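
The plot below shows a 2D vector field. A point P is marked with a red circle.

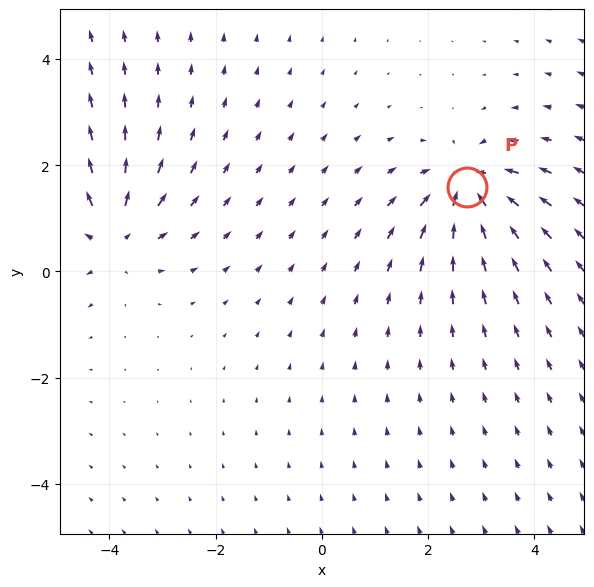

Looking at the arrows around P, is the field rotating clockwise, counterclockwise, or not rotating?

Near P at (2.7, 1.6) the arrows show no circulation. The curl there is ≈0.

not rotating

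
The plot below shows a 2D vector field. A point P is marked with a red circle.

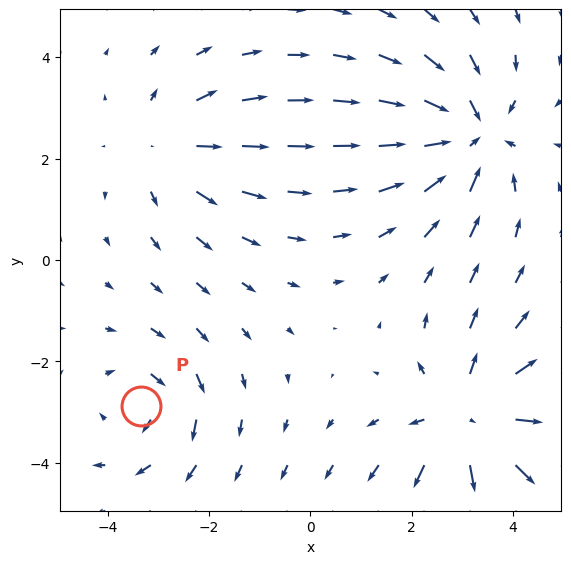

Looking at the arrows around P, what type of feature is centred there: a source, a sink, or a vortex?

vortex

At P (-3.3, -2.9) the arrows circulate clockwise. Divergence ≈0, curl about -3 — near-zero divergence with nonzero curl is a vortex.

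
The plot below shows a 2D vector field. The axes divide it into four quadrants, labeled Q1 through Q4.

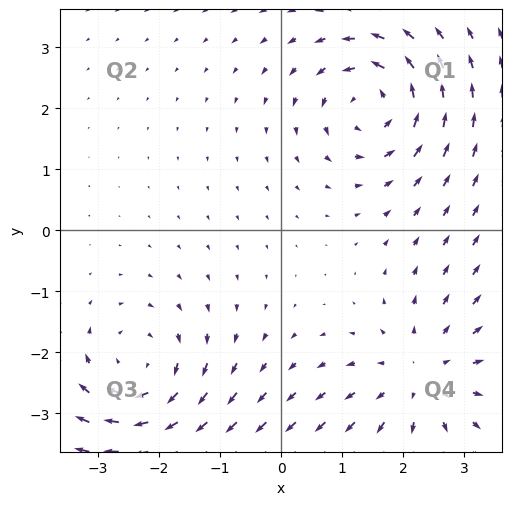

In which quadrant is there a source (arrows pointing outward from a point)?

Q4

The source sits at approximately (2.3, -2.4), which lies in quadrant Q4. The divergence there is about +3, positive as expected for a source.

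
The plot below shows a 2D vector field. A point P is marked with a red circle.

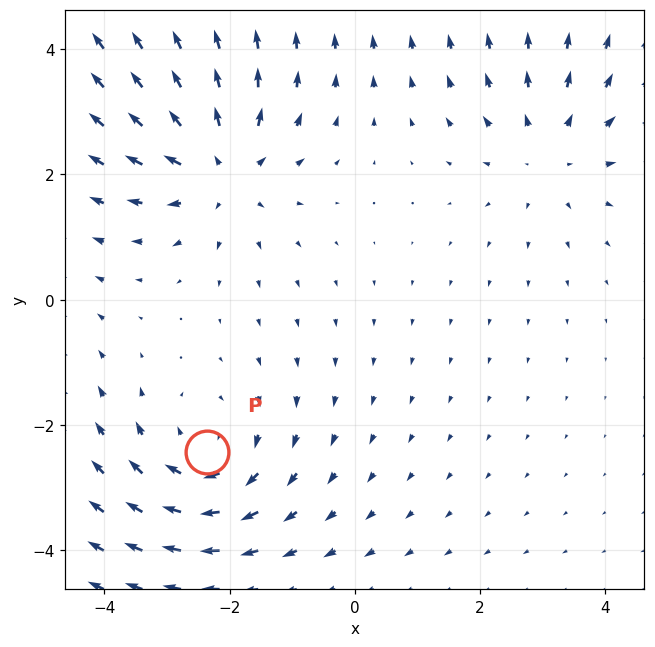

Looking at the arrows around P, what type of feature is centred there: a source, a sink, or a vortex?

vortex

At P (-2.4, -2.4) the arrows circulate clockwise. Divergence ≈0, curl about -3 — near-zero divergence with nonzero curl is a vortex.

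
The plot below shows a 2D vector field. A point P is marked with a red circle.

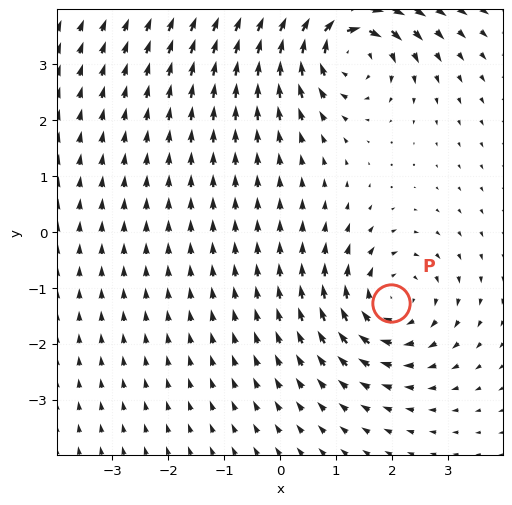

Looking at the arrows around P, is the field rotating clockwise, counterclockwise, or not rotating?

clockwise

Near P at (2.0, -1.3) the arrows circulate clockwise. The curl (z-component) there is about -4; negative curl means clockwise rotation.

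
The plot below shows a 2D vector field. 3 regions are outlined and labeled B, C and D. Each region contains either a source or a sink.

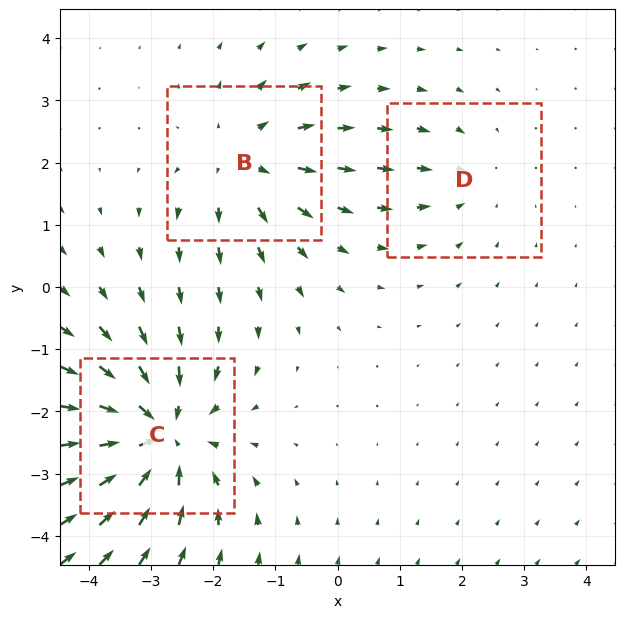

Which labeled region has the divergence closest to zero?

D

Divergence at each region's feature centre — B: about +3, C: about -5, D: about -2. Region D is closest to zero.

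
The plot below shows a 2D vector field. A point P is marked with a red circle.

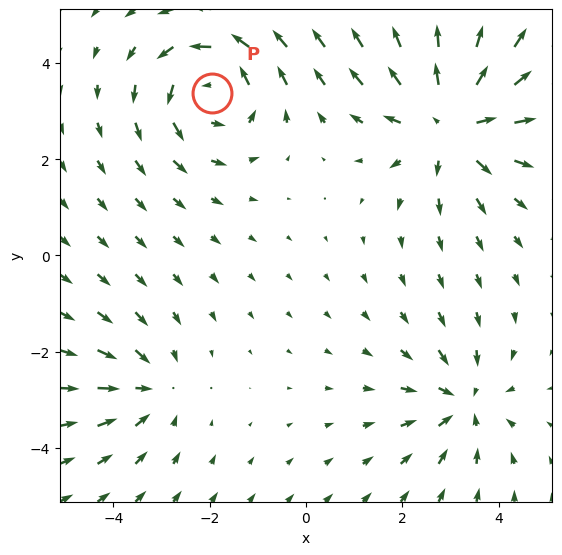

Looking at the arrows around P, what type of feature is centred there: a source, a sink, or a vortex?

vortex

At P (-2.0, 3.4) the arrows circulate counterclockwise. Divergence ≈0, curl about +4 — near-zero divergence with nonzero curl is a vortex.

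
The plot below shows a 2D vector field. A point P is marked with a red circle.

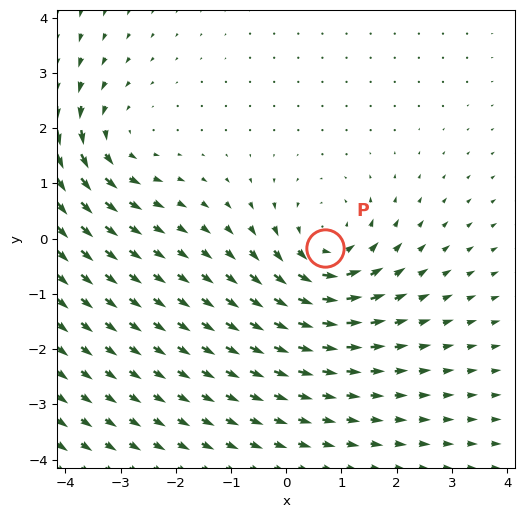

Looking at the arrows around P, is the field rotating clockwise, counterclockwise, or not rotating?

counterclockwise

Near P at (0.7, -0.2) the arrows circulate counterclockwise. The curl (z-component) there is about +3; positive curl means counterclockwise rotation.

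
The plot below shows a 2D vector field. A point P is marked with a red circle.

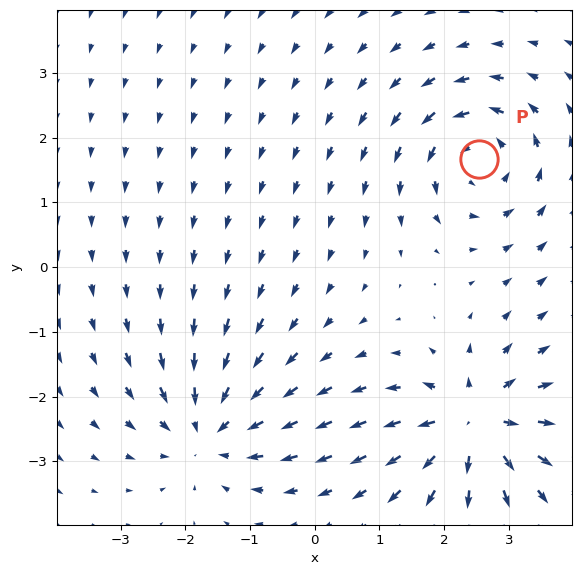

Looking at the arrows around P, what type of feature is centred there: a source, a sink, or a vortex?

vortex

At P (2.5, 1.7) the arrows circulate counterclockwise. Divergence ≈0, curl about +5 — near-zero divergence with nonzero curl is a vortex.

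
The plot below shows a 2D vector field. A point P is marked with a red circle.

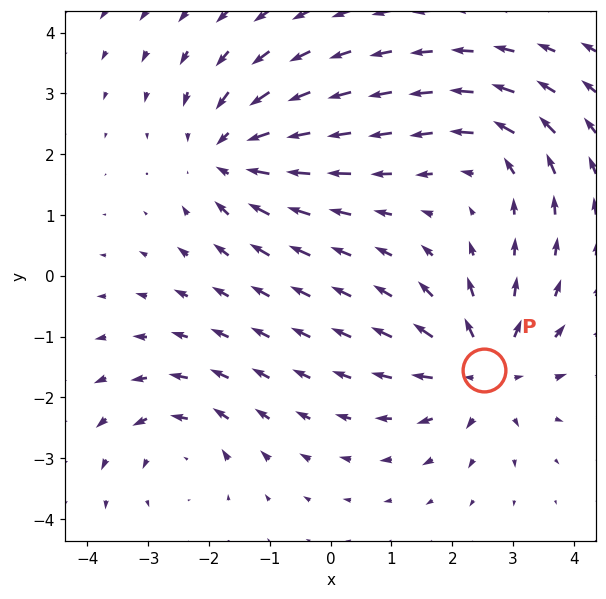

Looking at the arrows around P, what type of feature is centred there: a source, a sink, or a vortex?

At P (2.5, -1.5) the arrows spread outward. Divergence about +6, curl ≈0 — positive divergence with near-zero curl is a source.

source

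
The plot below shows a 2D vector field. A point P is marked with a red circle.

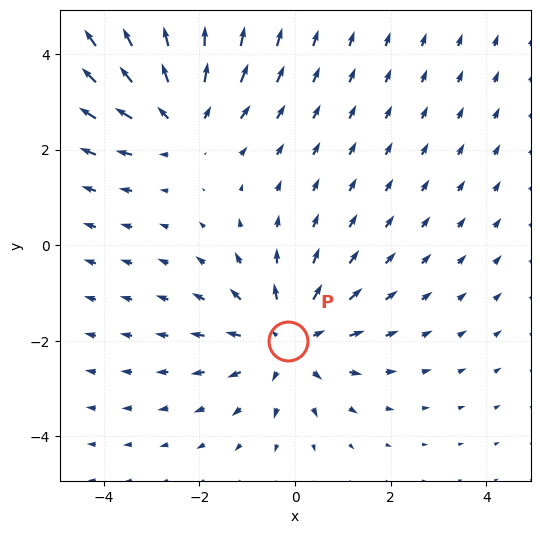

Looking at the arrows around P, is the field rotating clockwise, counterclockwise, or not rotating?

Near P at (-0.2, -2.0) the arrows show no circulation. The curl there is ≈0.

not rotating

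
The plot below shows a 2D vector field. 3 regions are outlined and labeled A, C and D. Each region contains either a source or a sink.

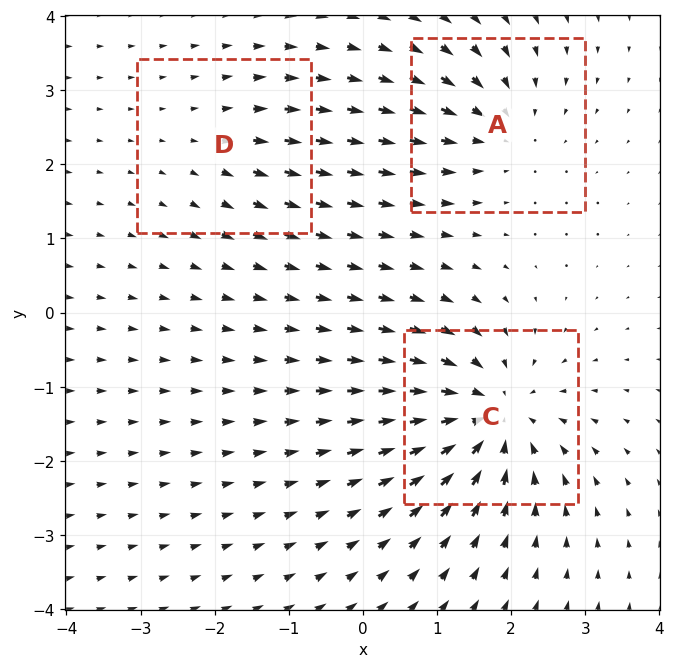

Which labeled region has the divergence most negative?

C

Divergence at each region's feature centre — A: about -3, C: about -6, D: about +2. Region C is most negative.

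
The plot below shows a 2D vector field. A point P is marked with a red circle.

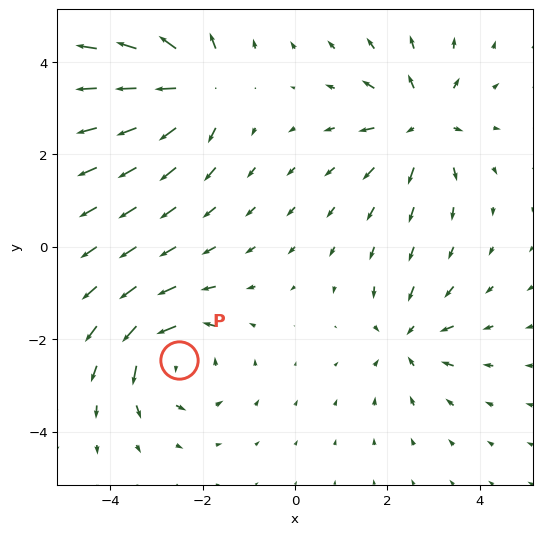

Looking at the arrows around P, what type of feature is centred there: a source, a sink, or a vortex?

At P (-2.5, -2.4) the arrows circulate counterclockwise. Divergence ≈0, curl about +4 — near-zero divergence with nonzero curl is a vortex.

vortex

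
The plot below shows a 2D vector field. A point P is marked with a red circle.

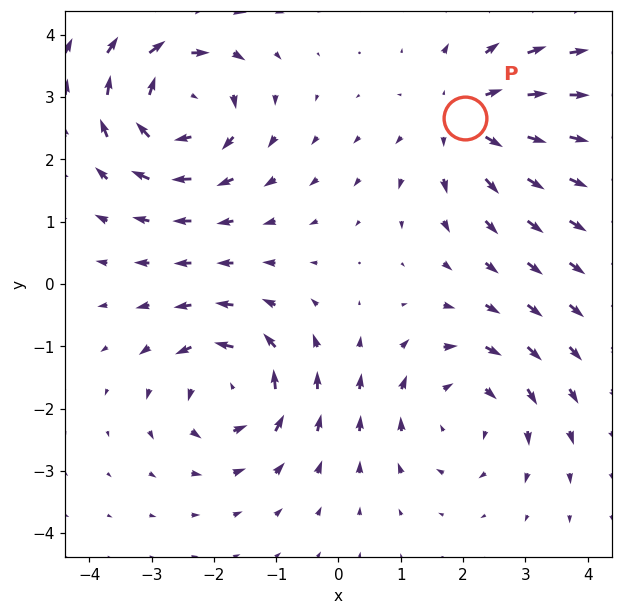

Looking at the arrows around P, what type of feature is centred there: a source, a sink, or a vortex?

source

At P (2.0, 2.7) the arrows spread outward. Divergence about +4, curl ≈0 — positive divergence with near-zero curl is a source.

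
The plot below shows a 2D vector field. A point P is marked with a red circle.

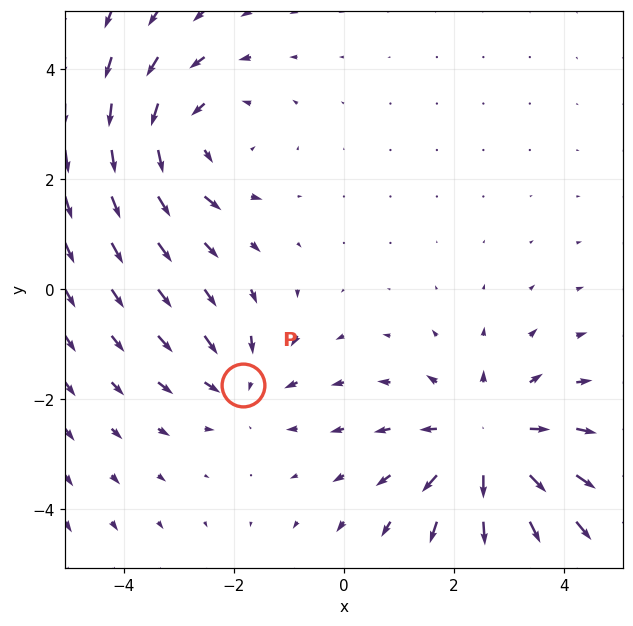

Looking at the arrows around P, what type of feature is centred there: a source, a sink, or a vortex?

sink

At P (-1.8, -1.7) the arrows converge inward. Divergence about -3, curl ≈0 — negative divergence with near-zero curl is a sink.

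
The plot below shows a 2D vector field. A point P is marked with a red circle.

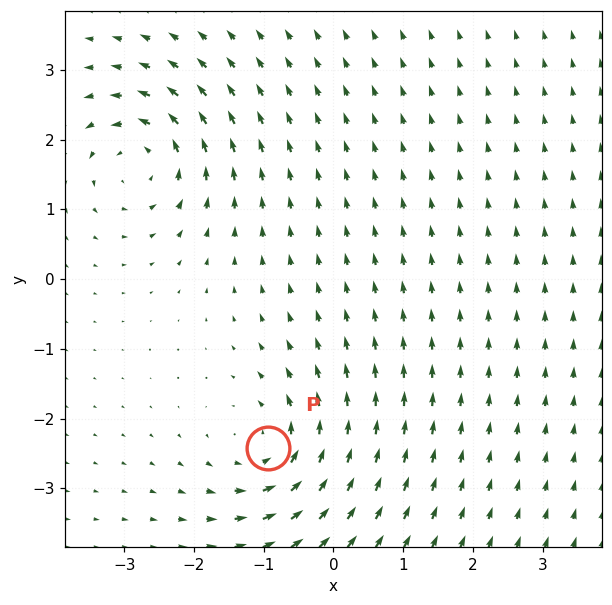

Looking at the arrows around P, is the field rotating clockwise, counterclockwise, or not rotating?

counterclockwise

Near P at (-0.9, -2.4) the arrows circulate counterclockwise. The curl (z-component) there is about +4; positive curl means counterclockwise rotation.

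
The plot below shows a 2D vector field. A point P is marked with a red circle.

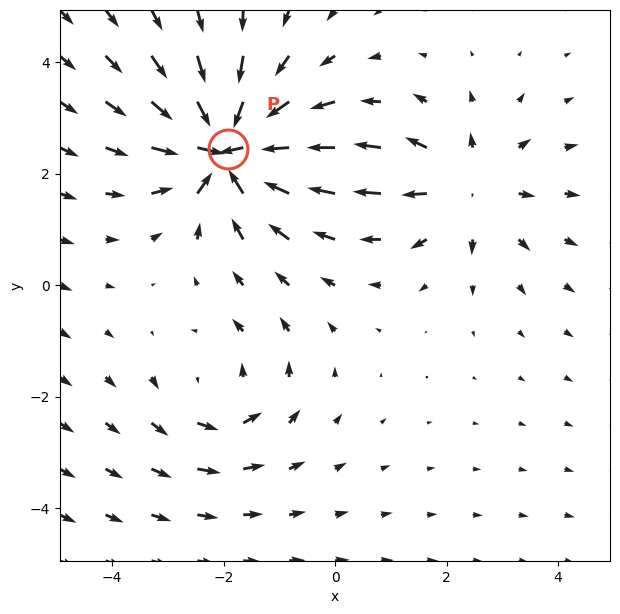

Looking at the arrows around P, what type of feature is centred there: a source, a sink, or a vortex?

At P (-1.9, 2.5) the arrows converge inward. Divergence about -6, curl ≈0 — negative divergence with near-zero curl is a sink.

sink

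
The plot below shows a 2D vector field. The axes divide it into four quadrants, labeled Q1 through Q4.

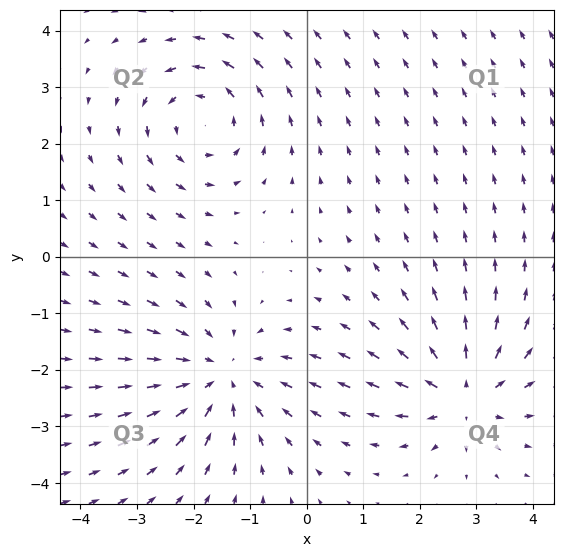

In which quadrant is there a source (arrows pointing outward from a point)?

Q4

The source sits at approximately (2.8, -2.4), which lies in quadrant Q4. The divergence there is about +4, positive as expected for a source.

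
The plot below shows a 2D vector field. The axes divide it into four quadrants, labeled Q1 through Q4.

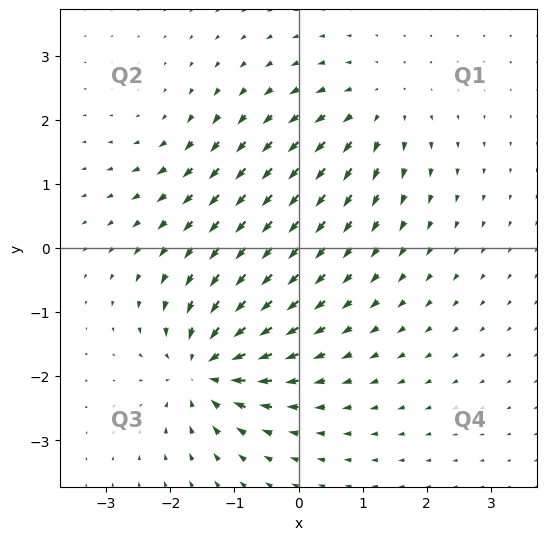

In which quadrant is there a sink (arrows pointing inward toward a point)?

Q3

The sink sits at approximately (-1.4, -1.9), which lies in quadrant Q3. The divergence there is about -7, negative as expected for a sink.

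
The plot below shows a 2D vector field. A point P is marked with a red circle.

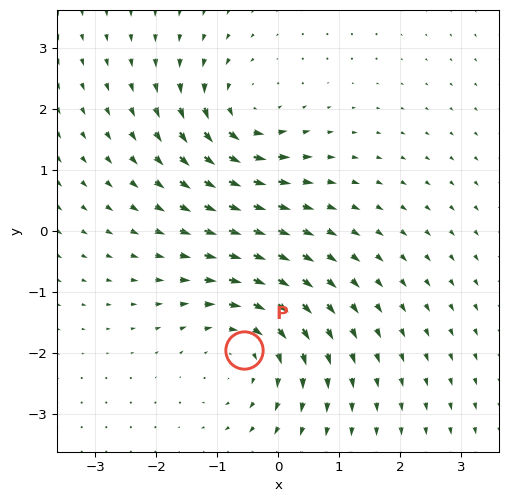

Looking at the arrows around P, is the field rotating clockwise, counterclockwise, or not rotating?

clockwise

Near P at (-0.6, -2.0) the arrows circulate clockwise. The curl (z-component) there is about -4; negative curl means clockwise rotation.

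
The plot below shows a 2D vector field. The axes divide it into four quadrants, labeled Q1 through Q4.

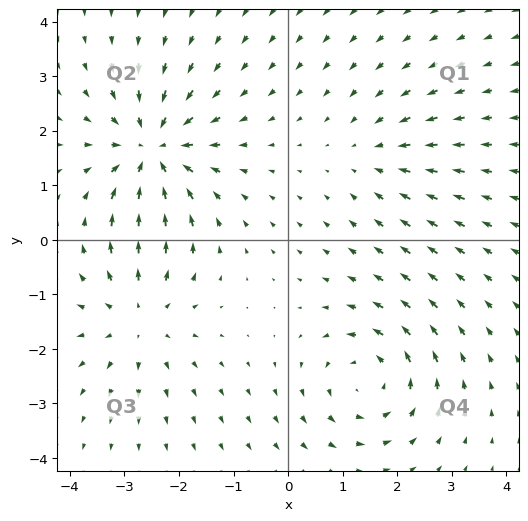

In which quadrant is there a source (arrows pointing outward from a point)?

The source sits at approximately (-2.7, -1.4), which lies in quadrant Q3. The divergence there is about +4, positive as expected for a source.

Q3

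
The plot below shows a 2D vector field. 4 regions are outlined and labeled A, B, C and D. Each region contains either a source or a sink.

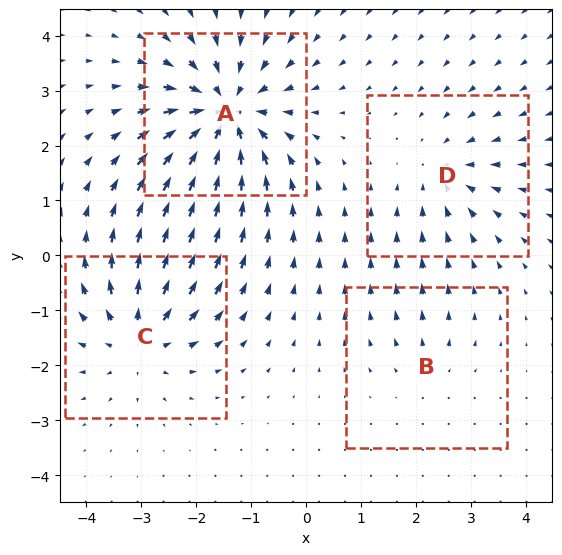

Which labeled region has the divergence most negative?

Divergence at each region's feature centre — A: about -8, B: about +2, C: about +5, D: about -4. Region A is most negative.

A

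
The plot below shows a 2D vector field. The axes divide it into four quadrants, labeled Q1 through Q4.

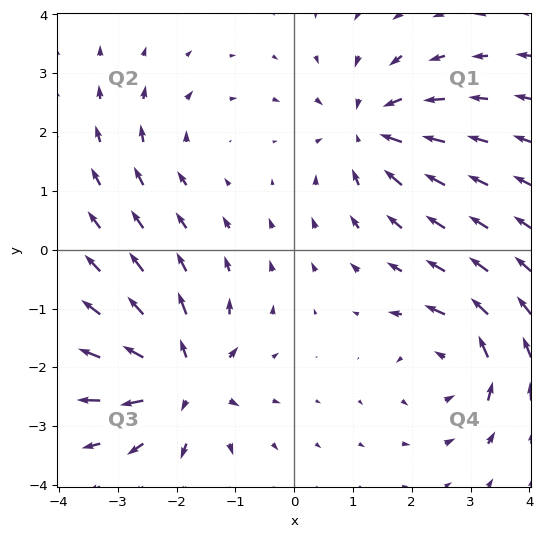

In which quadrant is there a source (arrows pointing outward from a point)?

The source sits at approximately (-1.9, -2.2), which lies in quadrant Q3. The divergence there is about +7, positive as expected for a source.

Q3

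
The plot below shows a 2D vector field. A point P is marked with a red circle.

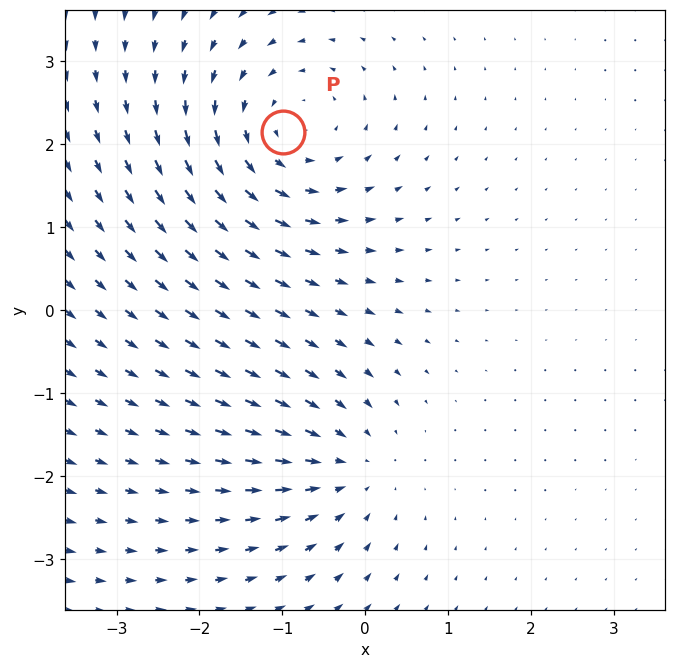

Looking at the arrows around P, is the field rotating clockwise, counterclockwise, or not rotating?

Near P at (-1.0, 2.1) the arrows circulate counterclockwise. The curl (z-component) there is about +4; positive curl means counterclockwise rotation.

counterclockwise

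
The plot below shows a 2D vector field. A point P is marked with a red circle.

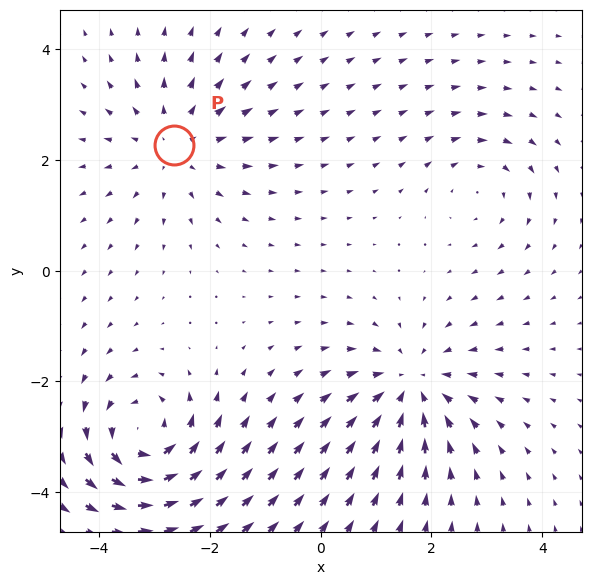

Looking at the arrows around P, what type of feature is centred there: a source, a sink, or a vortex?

source

At P (-2.6, 2.3) the arrows spread outward. Divergence about +3, curl ≈0 — positive divergence with near-zero curl is a source.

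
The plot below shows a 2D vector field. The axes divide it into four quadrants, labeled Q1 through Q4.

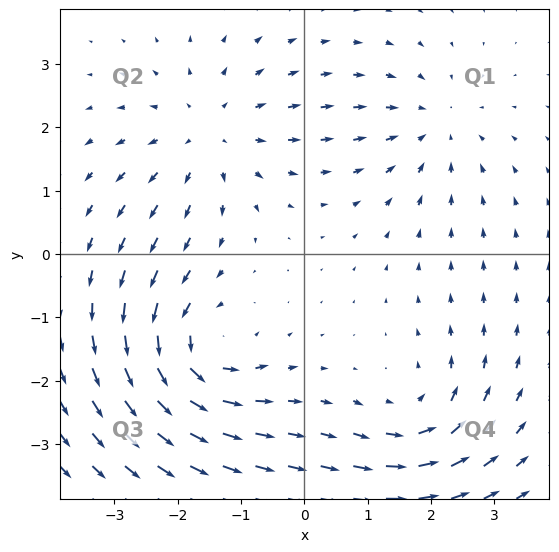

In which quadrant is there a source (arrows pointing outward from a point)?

Q2

The source sits at approximately (-1.5, 1.9), which lies in quadrant Q2. The divergence there is about +4, positive as expected for a source.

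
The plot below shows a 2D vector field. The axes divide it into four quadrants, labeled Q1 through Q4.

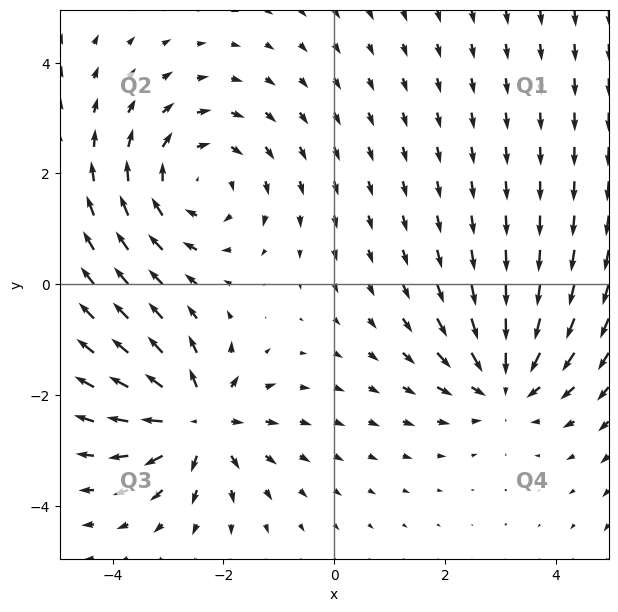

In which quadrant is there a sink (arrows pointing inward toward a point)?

Q4

The sink sits at approximately (3.1, -1.8), which lies in quadrant Q4. The divergence there is about -3, negative as expected for a sink.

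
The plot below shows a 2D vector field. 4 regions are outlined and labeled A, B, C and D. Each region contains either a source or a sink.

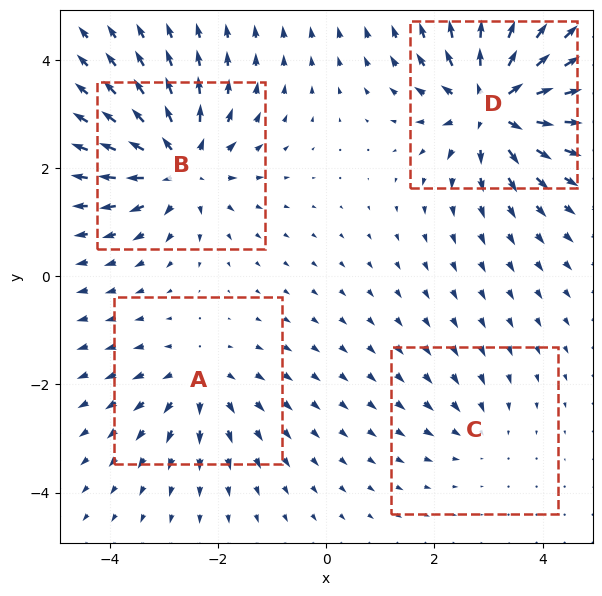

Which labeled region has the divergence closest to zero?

Divergence at each region's feature centre — A: about +4, B: about +6, C: about -2, D: about +8. Region C is closest to zero.

C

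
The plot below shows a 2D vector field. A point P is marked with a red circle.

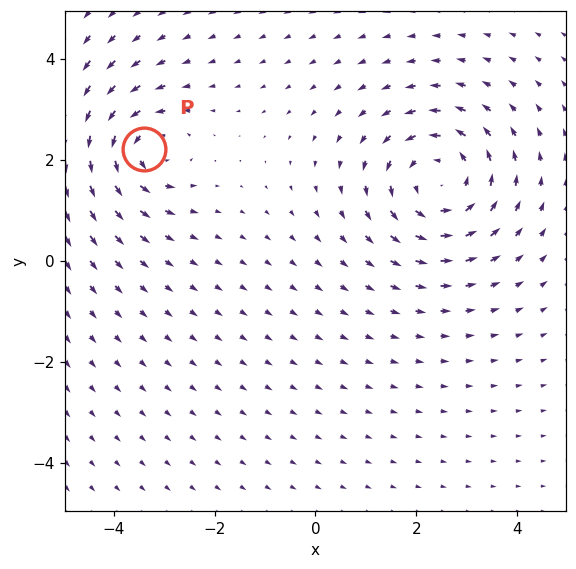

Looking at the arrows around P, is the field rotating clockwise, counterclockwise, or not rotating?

counterclockwise

Near P at (-3.4, 2.2) the arrows circulate counterclockwise. The curl (z-component) there is about +5; positive curl means counterclockwise rotation.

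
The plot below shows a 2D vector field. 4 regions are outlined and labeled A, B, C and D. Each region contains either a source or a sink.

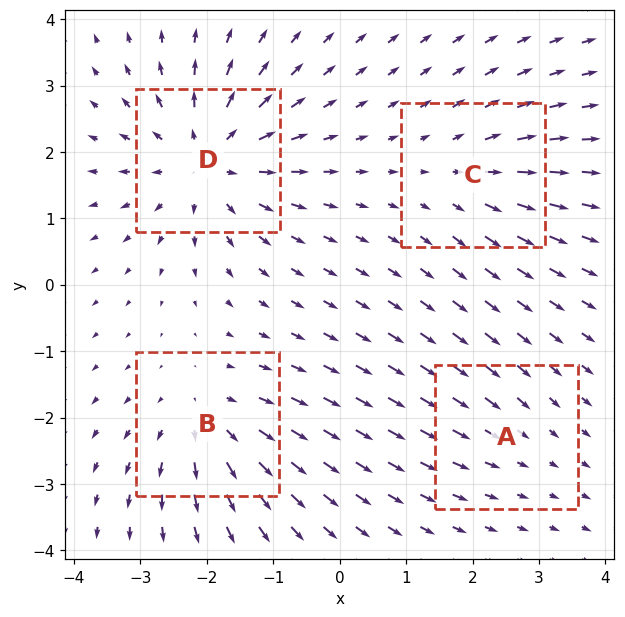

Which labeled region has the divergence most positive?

Divergence at each region's feature centre — A: about -2, B: about +5, C: about +3, D: about +7. Region D is most positive.

D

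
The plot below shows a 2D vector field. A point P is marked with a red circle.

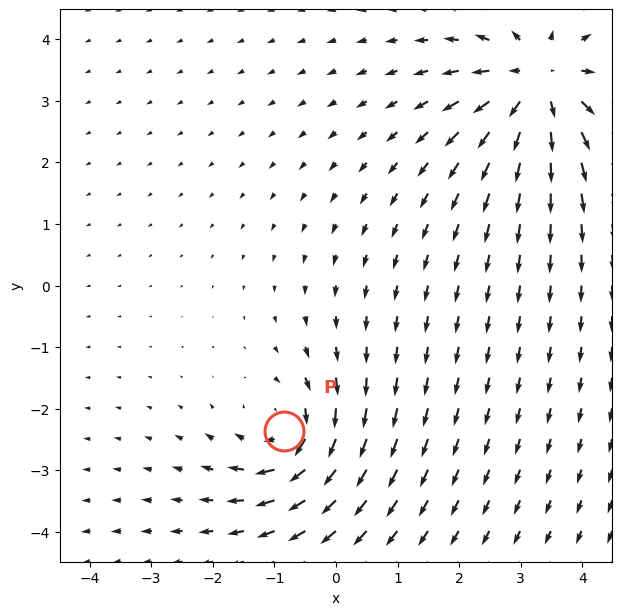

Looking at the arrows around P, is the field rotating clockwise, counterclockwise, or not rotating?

Near P at (-0.8, -2.4) the arrows circulate clockwise. The curl (z-component) there is about -4; negative curl means clockwise rotation.

clockwise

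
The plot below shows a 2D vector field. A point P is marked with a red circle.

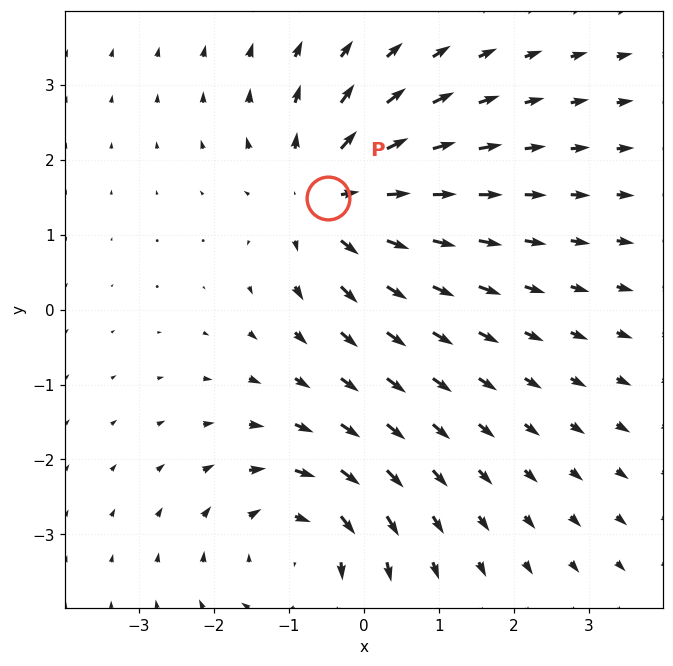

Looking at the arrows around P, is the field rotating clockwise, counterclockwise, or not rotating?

not rotating

Near P at (-0.5, 1.5) the arrows show no circulation. The curl there is ≈0.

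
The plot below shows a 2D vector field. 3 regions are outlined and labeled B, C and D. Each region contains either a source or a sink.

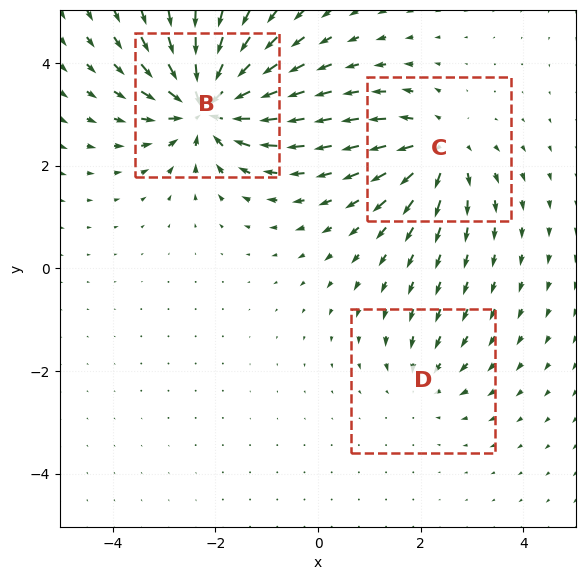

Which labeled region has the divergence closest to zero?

Divergence at each region's feature centre — B: about -6, C: about +4, D: about -2. Region D is closest to zero.

D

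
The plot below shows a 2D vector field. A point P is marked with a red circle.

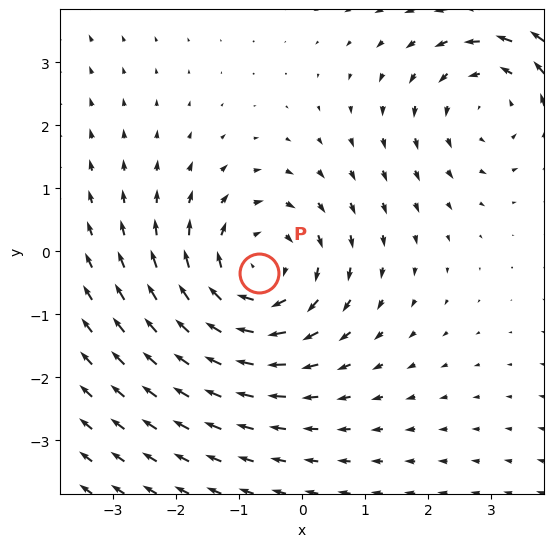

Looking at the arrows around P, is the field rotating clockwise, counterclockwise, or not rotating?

Near P at (-0.7, -0.3) the arrows circulate clockwise. The curl (z-component) there is about -3; negative curl means clockwise rotation.

clockwise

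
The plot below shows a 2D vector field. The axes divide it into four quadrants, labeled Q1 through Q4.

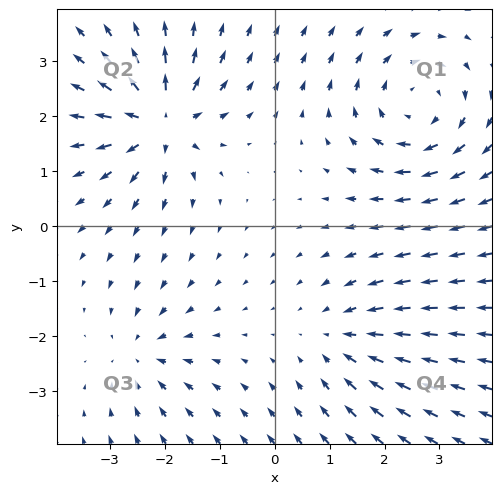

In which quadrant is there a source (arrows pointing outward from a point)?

The source sits at approximately (-2.1, 1.9), which lies in quadrant Q2. The divergence there is about +6, positive as expected for a source.

Q2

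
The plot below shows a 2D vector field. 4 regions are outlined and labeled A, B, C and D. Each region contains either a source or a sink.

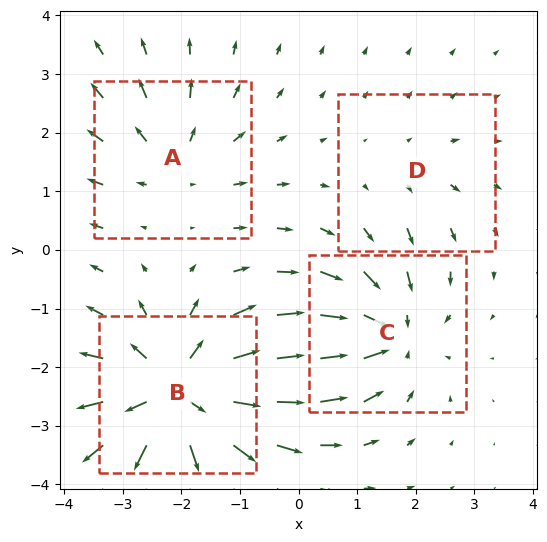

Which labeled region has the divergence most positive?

Divergence at each region's feature centre — A: about +3, B: about +7, C: about -5, D: about +2. Region B is most positive.

B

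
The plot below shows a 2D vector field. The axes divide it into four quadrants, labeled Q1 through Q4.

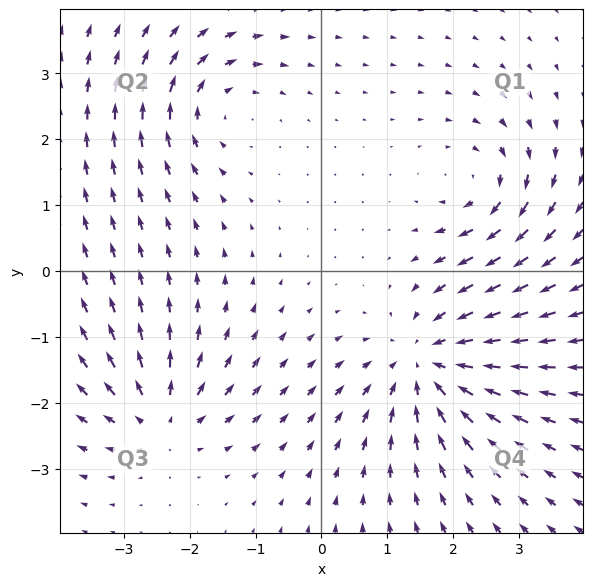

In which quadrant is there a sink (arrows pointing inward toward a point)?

Q4

The sink sits at approximately (1.6, -1.4), which lies in quadrant Q4. The divergence there is about -5, negative as expected for a sink.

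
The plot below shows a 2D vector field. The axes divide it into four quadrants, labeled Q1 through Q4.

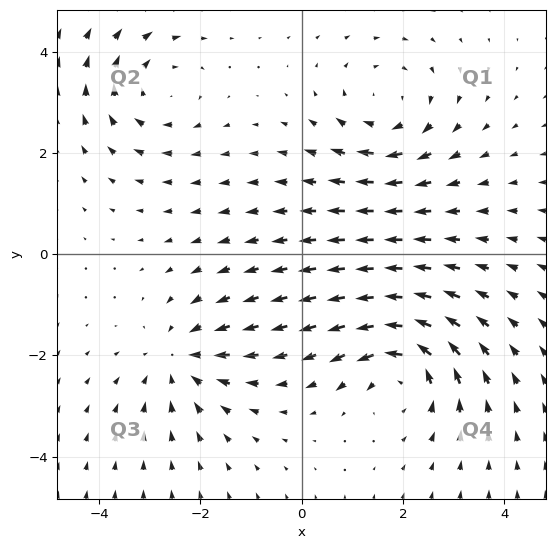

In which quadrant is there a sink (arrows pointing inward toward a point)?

Q3

The sink sits at approximately (-2.4, -2.1), which lies in quadrant Q3. The divergence there is about -4, negative as expected for a sink.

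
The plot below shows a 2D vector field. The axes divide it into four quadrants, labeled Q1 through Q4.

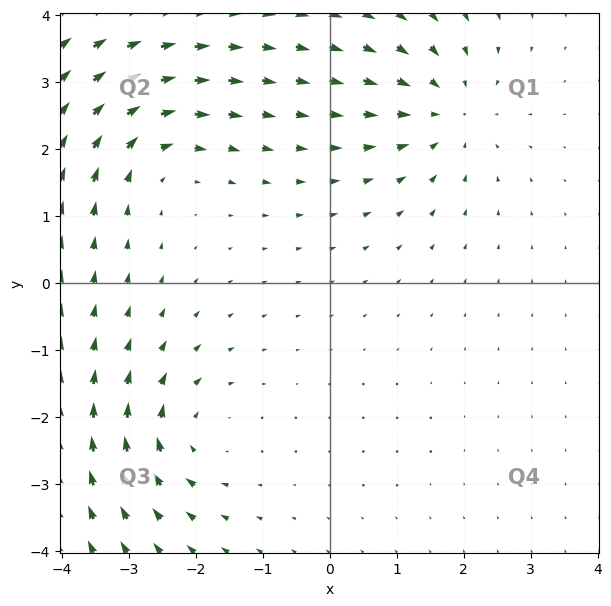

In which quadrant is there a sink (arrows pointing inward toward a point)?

Q1

The sink sits at approximately (1.7, 2.6), which lies in quadrant Q1. The divergence there is about -3, negative as expected for a sink.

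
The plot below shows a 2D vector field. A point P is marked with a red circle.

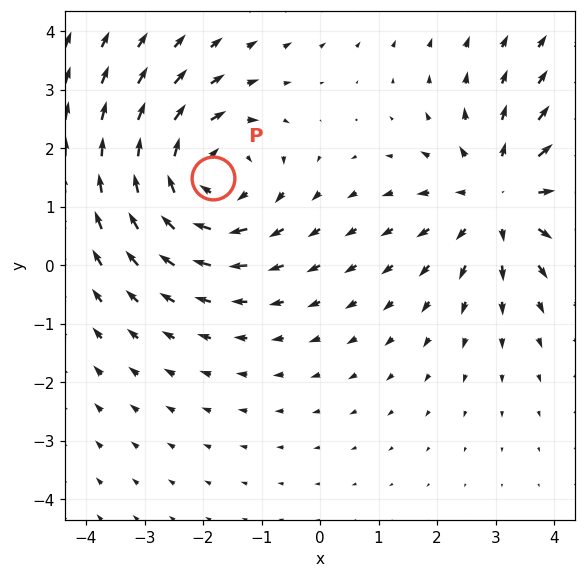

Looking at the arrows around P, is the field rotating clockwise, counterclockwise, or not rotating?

clockwise

Near P at (-1.8, 1.5) the arrows circulate clockwise. The curl (z-component) there is about -4; negative curl means clockwise rotation.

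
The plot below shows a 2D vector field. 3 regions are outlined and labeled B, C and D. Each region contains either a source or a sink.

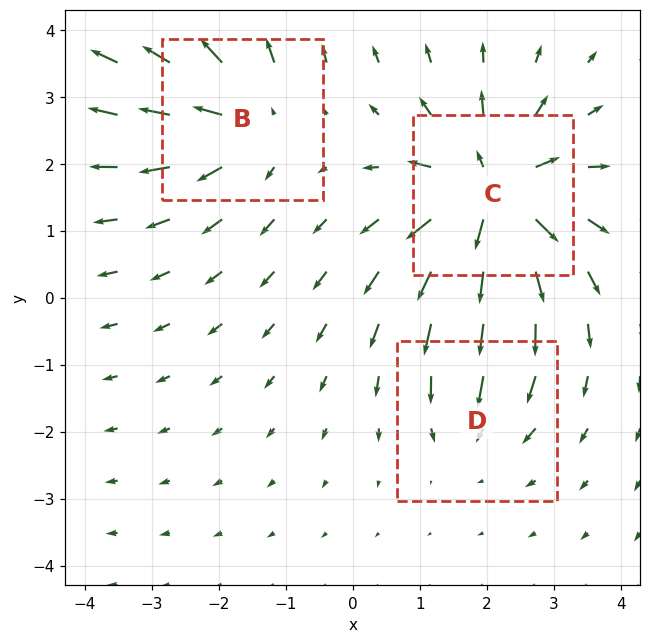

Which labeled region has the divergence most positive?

Divergence at each region's feature centre — B: about +4, C: about +6, D: about -3. Region C is most positive.

C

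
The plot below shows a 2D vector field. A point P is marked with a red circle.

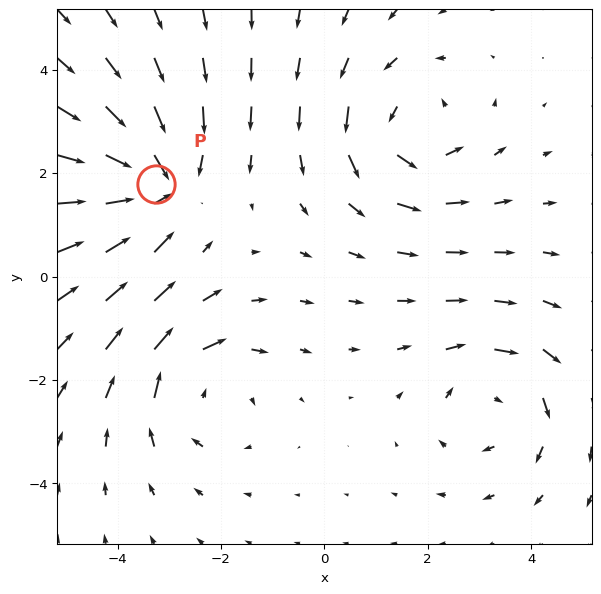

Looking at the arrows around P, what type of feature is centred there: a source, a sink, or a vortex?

sink

At P (-3.3, 1.8) the arrows converge inward. Divergence about -4, curl ≈0 — negative divergence with near-zero curl is a sink.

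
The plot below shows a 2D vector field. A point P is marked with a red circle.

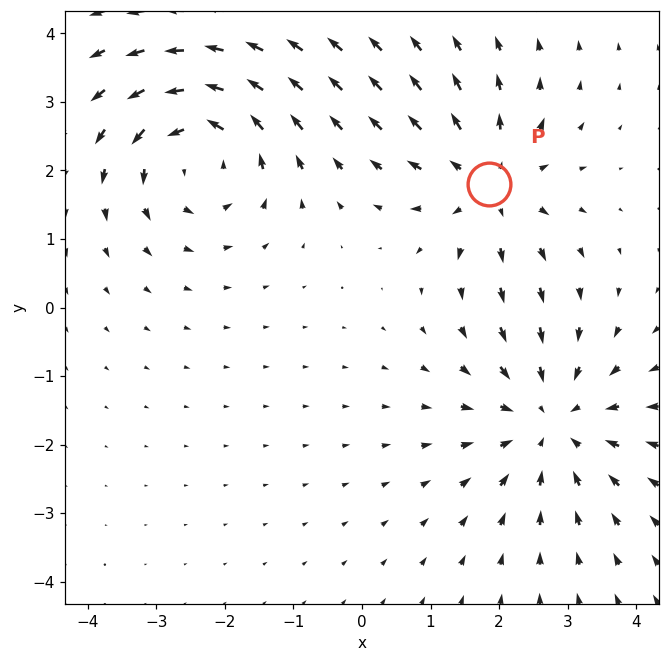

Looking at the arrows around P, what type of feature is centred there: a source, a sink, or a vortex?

source

At P (1.8, 1.8) the arrows spread outward. Divergence about +3, curl ≈0 — positive divergence with near-zero curl is a source.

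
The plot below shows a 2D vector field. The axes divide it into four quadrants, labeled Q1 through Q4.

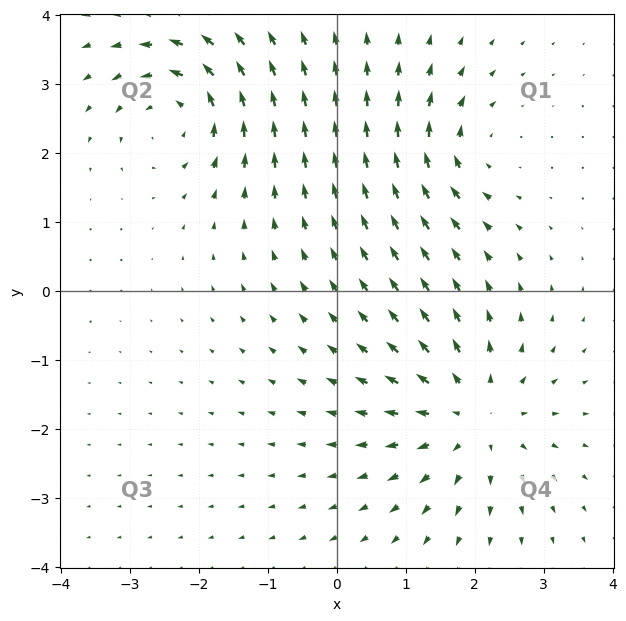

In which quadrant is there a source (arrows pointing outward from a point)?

The source sits at approximately (2.0, -1.8), which lies in quadrant Q4. The divergence there is about +4, positive as expected for a source.

Q4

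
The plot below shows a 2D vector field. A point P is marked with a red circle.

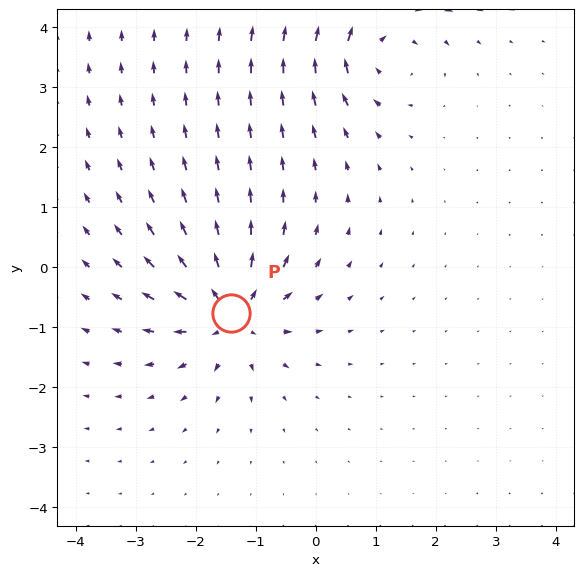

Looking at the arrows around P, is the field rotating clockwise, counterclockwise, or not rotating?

not rotating

Near P at (-1.4, -0.8) the arrows show no circulation. The curl there is ≈0.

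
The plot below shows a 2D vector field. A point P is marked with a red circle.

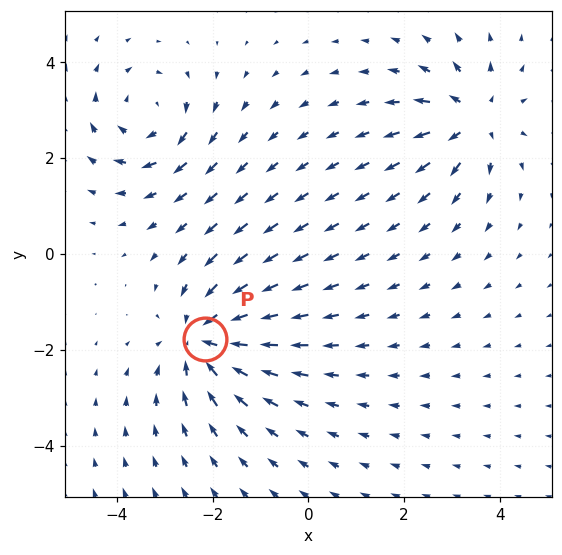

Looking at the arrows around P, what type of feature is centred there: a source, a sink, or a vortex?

sink

At P (-2.2, -1.8) the arrows converge inward. Divergence about -5, curl ≈0 — negative divergence with near-zero curl is a sink.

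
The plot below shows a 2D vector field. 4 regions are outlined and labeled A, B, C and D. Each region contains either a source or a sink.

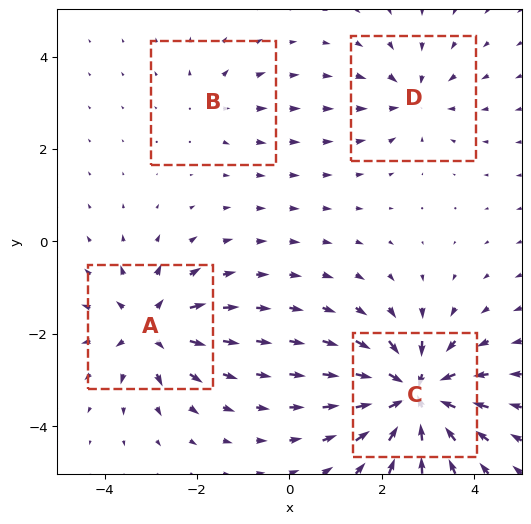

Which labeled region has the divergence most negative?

C

Divergence at each region's feature centre — A: about +6, B: about +2, C: about -8, D: about -4. Region C is most negative.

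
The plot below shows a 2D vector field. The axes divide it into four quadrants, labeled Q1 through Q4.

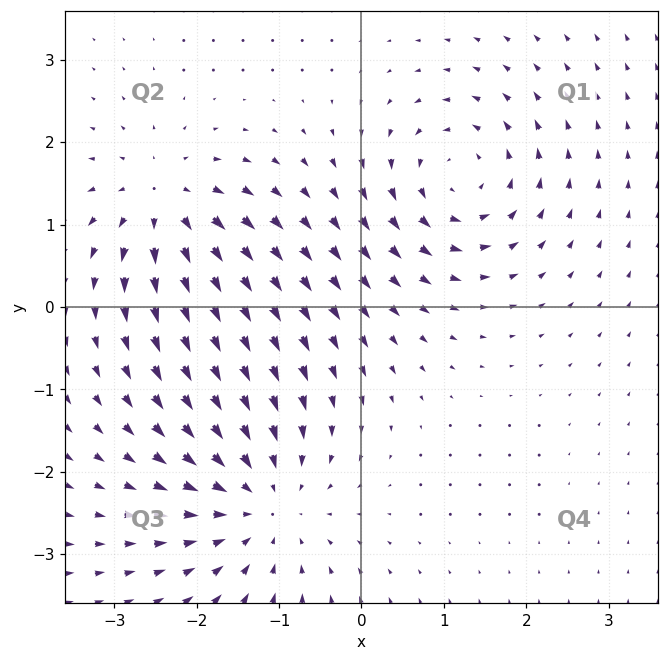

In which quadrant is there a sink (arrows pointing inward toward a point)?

Q3

The sink sits at approximately (-1.2, -2.4), which lies in quadrant Q3. The divergence there is about -4, negative as expected for a sink.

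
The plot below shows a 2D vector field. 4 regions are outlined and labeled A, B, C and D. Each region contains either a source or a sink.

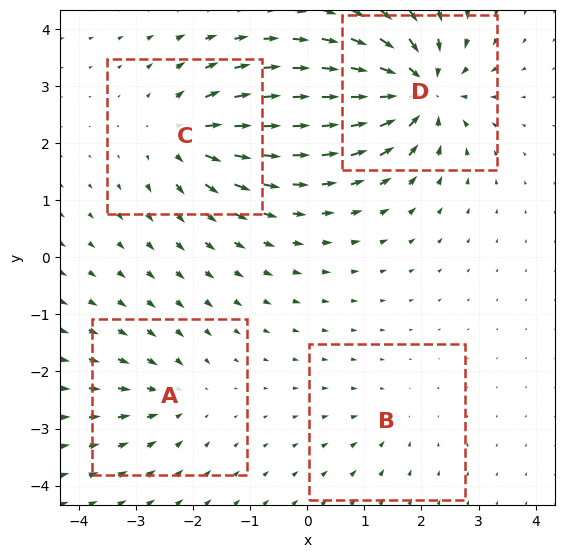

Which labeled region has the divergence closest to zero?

Divergence at each region's feature centre — A: about -4, B: about -3, C: about +6, D: about -9. Region B is closest to zero.

B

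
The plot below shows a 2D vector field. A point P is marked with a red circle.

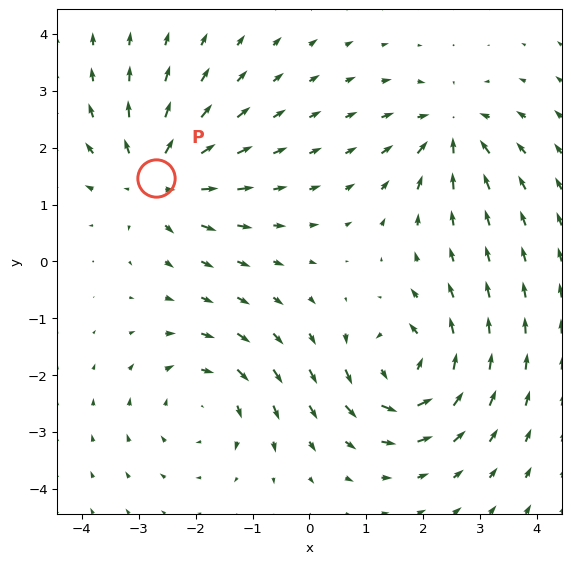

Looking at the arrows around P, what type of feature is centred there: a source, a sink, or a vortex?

source

At P (-2.7, 1.5) the arrows spread outward. Divergence about +5, curl ≈0 — positive divergence with near-zero curl is a source.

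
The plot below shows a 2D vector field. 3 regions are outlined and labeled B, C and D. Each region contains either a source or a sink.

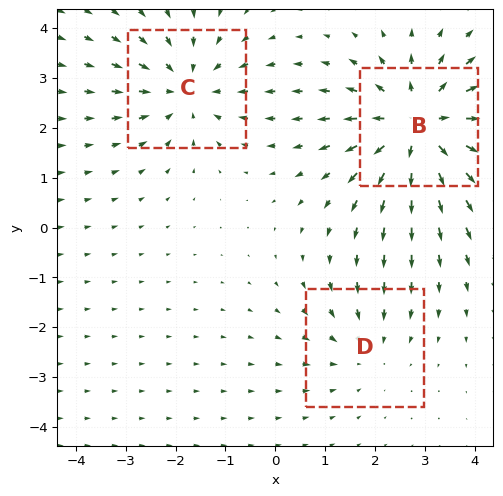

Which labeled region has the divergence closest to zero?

D

Divergence at each region's feature centre — B: about +4, C: about -3, D: about -2. Region D is closest to zero.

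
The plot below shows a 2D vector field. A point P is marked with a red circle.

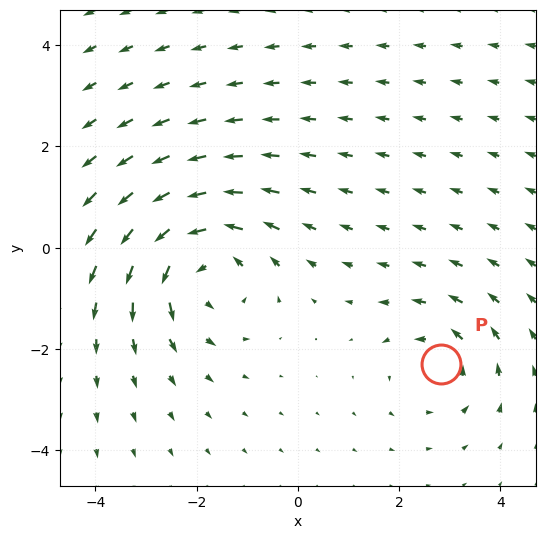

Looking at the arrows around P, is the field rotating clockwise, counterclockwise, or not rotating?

counterclockwise

Near P at (2.8, -2.3) the arrows circulate counterclockwise. The curl (z-component) there is about +3; positive curl means counterclockwise rotation.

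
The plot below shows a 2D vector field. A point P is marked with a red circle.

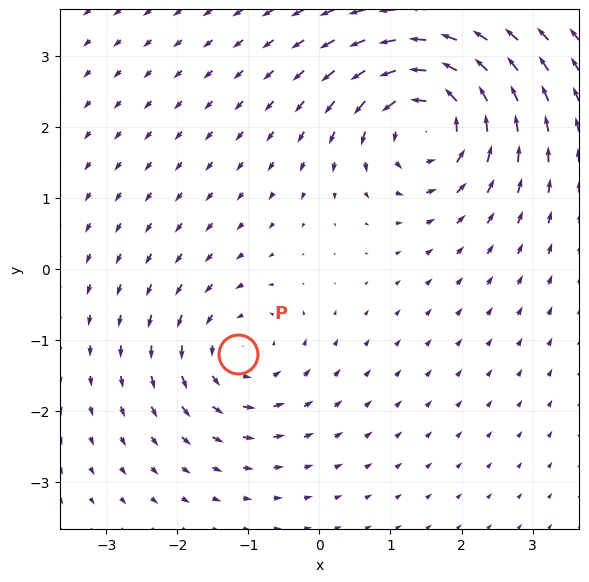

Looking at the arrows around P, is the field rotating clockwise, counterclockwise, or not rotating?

counterclockwise

Near P at (-1.1, -1.2) the arrows circulate counterclockwise. The curl (z-component) there is about +4; positive curl means counterclockwise rotation.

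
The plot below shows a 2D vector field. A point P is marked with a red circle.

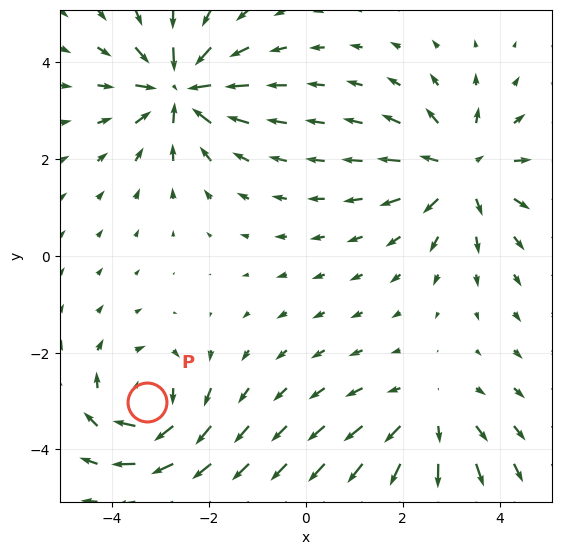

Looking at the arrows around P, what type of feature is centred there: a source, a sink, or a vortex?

vortex

At P (-3.3, -3.0) the arrows circulate clockwise. Divergence ≈0, curl about -5 — near-zero divergence with nonzero curl is a vortex.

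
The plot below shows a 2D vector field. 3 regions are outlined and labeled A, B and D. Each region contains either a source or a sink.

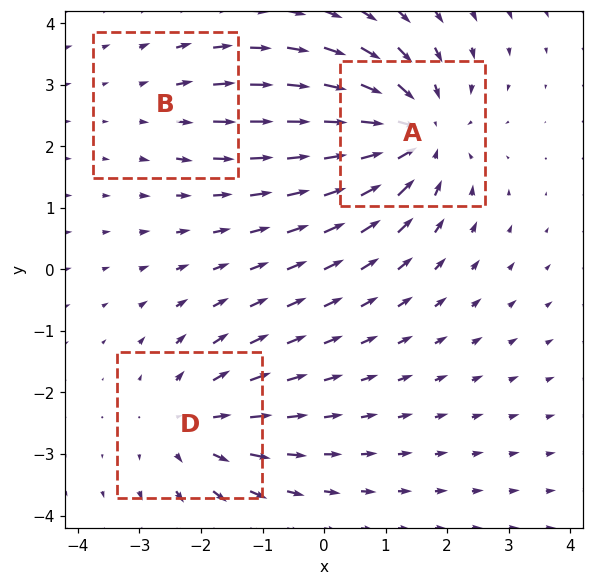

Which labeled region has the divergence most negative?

Divergence at each region's feature centre — A: about -4, B: about +2, D: about +3. Region A is most negative.

A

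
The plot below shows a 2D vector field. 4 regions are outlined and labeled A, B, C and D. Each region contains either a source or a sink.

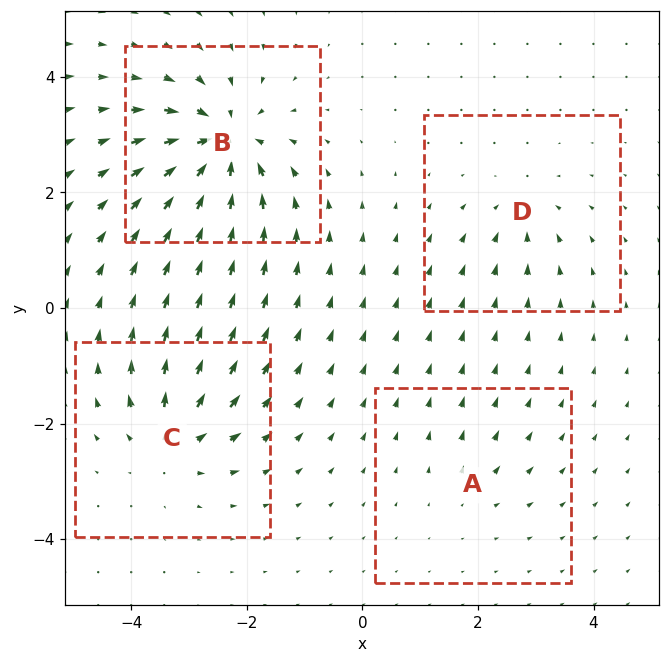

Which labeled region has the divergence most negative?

Divergence at each region's feature centre — A: about +2, B: about -8, C: about +5, D: about -4. Region B is most negative.

B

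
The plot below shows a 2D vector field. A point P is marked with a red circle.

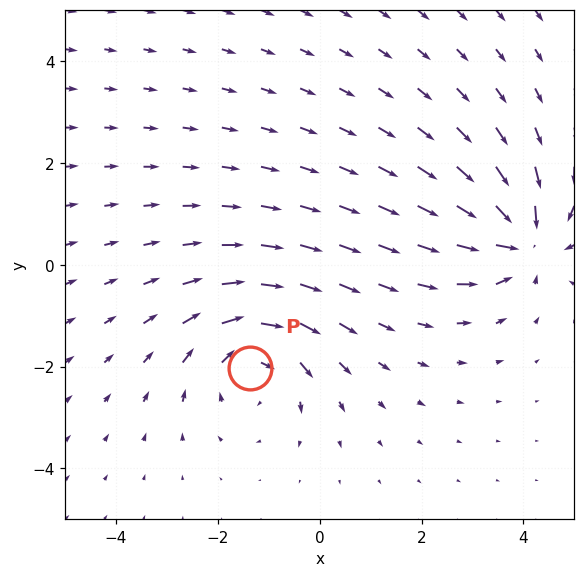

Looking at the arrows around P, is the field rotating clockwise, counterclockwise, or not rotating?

clockwise

Near P at (-1.4, -2.0) the arrows circulate clockwise. The curl (z-component) there is about -5; negative curl means clockwise rotation.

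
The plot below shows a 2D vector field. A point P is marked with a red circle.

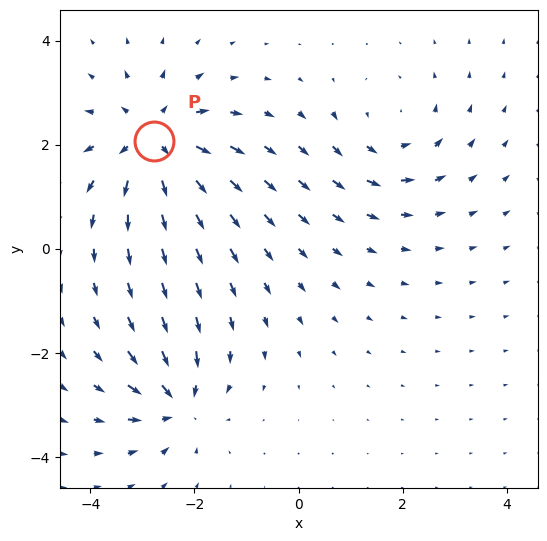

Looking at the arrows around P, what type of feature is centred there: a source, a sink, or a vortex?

At P (-2.8, 2.1) the arrows spread outward. Divergence about +6, curl ≈0 — positive divergence with near-zero curl is a source.

source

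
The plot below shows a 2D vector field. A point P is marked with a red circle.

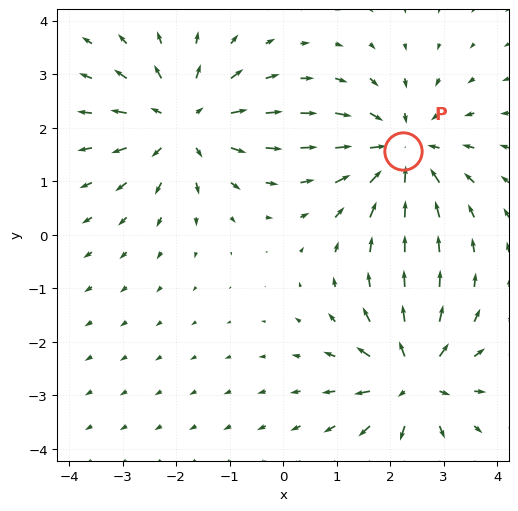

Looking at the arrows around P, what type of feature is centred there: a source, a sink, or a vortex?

At P (2.2, 1.6) the arrows converge inward. Divergence about -3, curl ≈0 — negative divergence with near-zero curl is a sink.

sink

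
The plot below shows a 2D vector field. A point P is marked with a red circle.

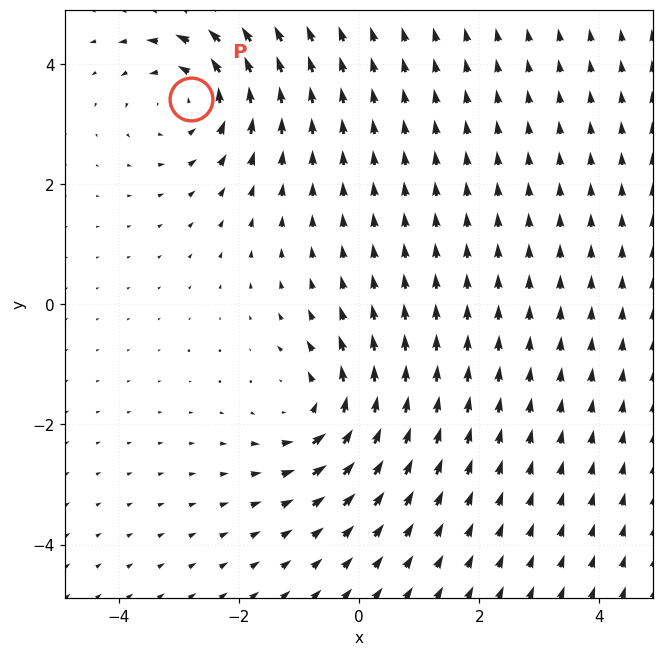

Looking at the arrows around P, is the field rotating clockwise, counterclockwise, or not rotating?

counterclockwise

Near P at (-2.8, 3.4) the arrows circulate counterclockwise. The curl (z-component) there is about +4; positive curl means counterclockwise rotation.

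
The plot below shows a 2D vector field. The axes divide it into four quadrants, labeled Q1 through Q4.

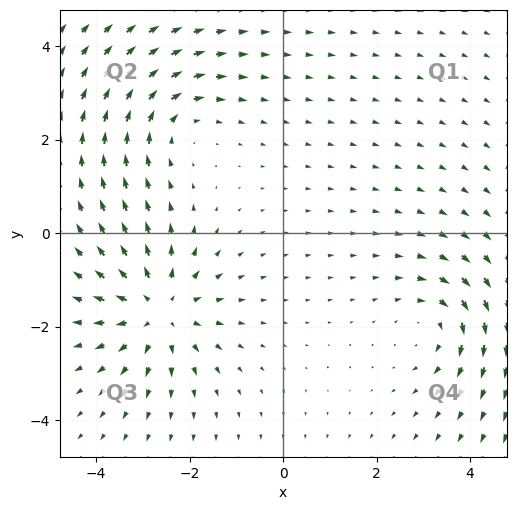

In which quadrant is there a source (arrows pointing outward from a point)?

The source sits at approximately (-2.7, -1.6), which lies in quadrant Q3. The divergence there is about +5, positive as expected for a source.

Q3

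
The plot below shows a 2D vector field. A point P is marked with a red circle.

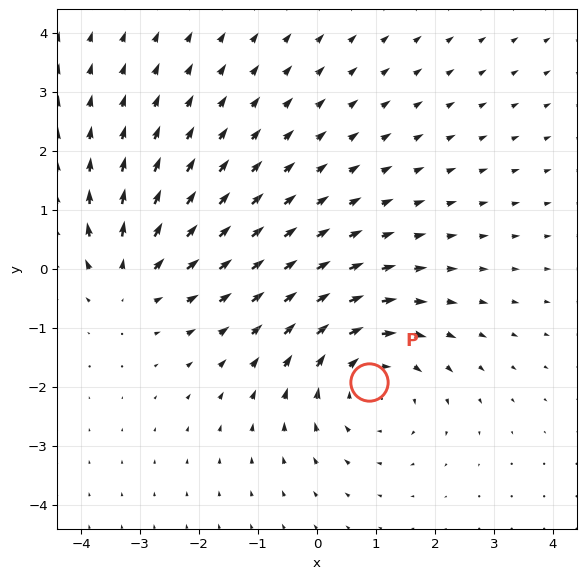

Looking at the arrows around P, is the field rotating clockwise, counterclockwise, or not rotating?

clockwise

Near P at (0.9, -1.9) the arrows circulate clockwise. The curl (z-component) there is about -4; negative curl means clockwise rotation.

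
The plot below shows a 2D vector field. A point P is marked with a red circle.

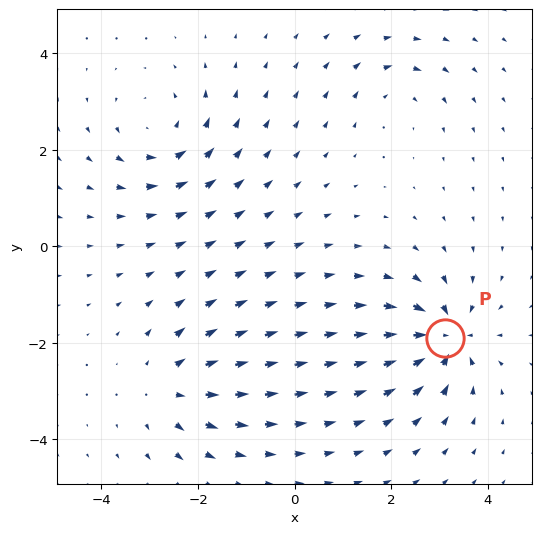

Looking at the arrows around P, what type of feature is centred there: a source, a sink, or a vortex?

At P (3.1, -1.9) the arrows converge inward. Divergence about -7, curl ≈0 — negative divergence with near-zero curl is a sink.

sink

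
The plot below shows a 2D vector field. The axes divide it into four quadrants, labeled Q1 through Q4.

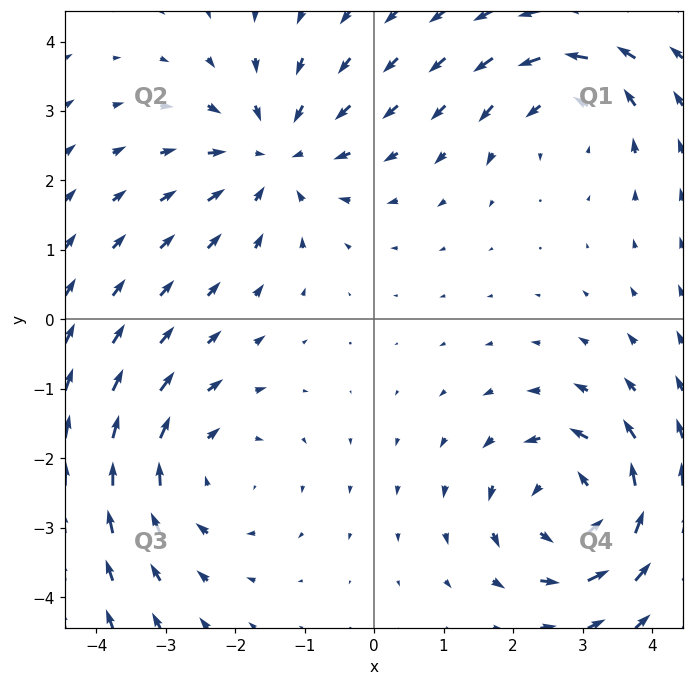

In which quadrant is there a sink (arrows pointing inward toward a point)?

Q2

The sink sits at approximately (-1.4, 2.4), which lies in quadrant Q2. The divergence there is about -3, negative as expected for a sink.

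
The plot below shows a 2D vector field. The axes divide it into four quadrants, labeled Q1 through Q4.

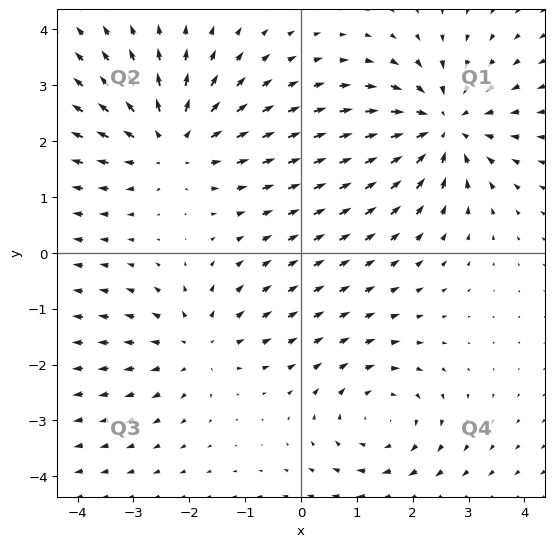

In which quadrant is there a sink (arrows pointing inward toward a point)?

The sink sits at approximately (2.5, 2.3), which lies in quadrant Q1. The divergence there is about -5, negative as expected for a sink.

Q1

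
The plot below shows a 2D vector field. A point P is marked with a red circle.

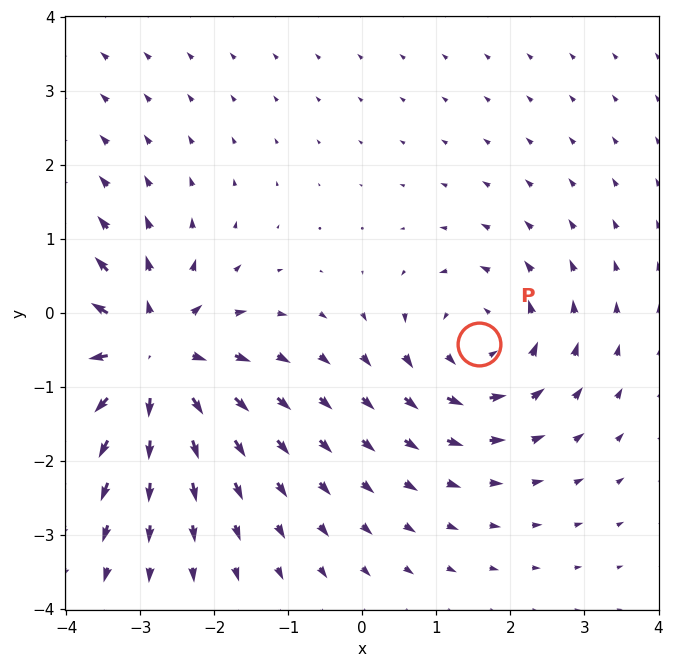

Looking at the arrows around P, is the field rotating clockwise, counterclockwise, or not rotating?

counterclockwise

Near P at (1.6, -0.4) the arrows circulate counterclockwise. The curl (z-component) there is about +3; positive curl means counterclockwise rotation.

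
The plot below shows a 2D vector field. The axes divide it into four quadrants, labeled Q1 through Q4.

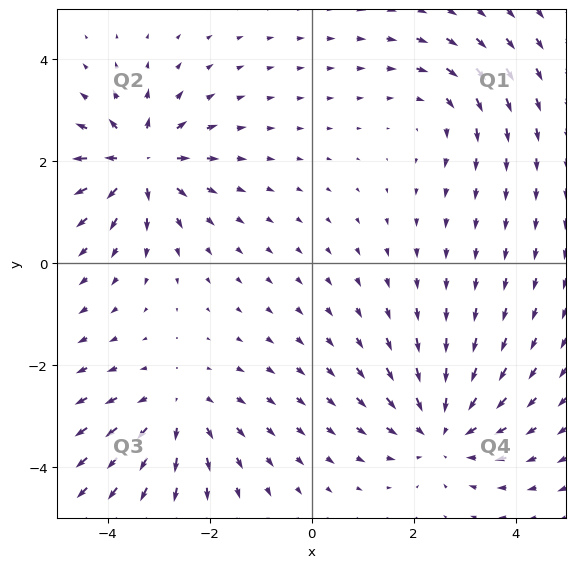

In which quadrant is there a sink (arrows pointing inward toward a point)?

Q4

The sink sits at approximately (2.5, -3.3), which lies in quadrant Q4. The divergence there is about -5, negative as expected for a sink.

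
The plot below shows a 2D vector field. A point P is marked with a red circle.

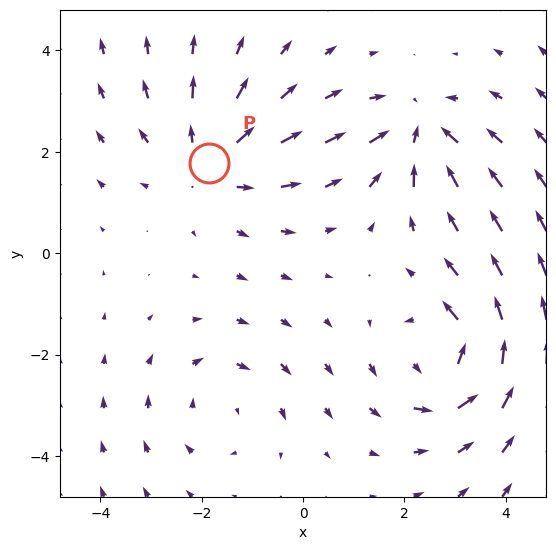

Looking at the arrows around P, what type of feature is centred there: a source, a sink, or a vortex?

At P (-1.9, 1.8) the arrows spread outward. Divergence about +3, curl ≈0 — positive divergence with near-zero curl is a source.

source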